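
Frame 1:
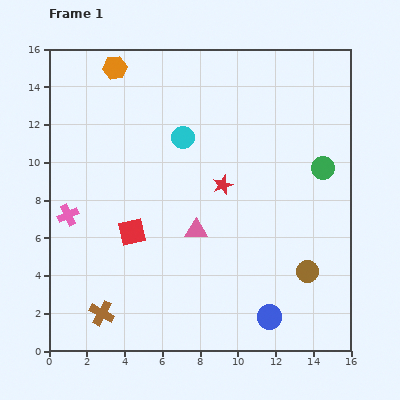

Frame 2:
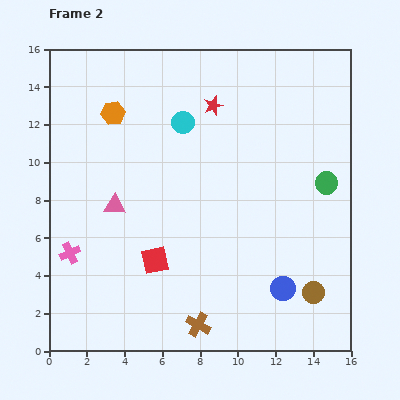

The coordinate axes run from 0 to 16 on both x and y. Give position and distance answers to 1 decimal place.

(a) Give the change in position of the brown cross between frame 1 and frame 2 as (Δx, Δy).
(5.1, -0.6)

The brown cross was at (2.8, 2.0) in frame 1 and (7.9, 1.4) in frame 2.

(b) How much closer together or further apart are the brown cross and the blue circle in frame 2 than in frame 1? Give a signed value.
-4.0

Distance in frame 1: 8.9. Distance in frame 2: 4.9.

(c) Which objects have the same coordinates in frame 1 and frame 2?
none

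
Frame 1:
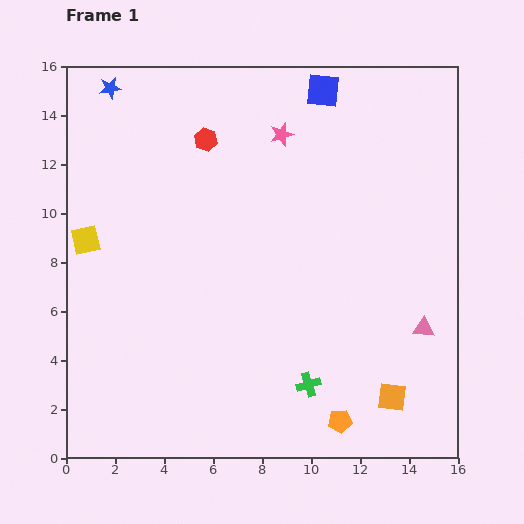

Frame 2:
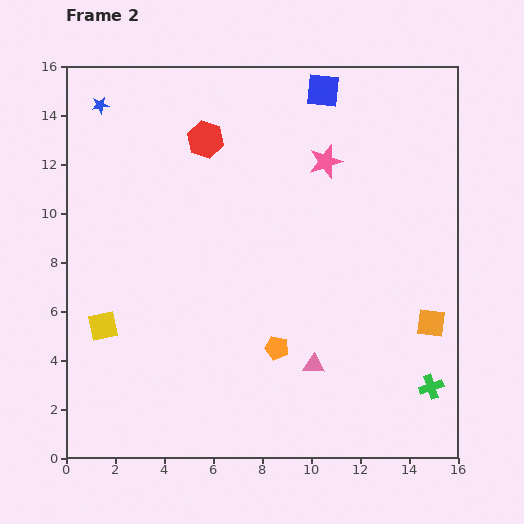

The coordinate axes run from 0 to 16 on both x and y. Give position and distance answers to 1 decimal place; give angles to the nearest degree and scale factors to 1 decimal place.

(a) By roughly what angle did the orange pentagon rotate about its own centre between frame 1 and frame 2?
20° clockwise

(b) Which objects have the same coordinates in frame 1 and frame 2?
the blue square, the red hexagon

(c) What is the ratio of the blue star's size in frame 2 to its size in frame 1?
0.8×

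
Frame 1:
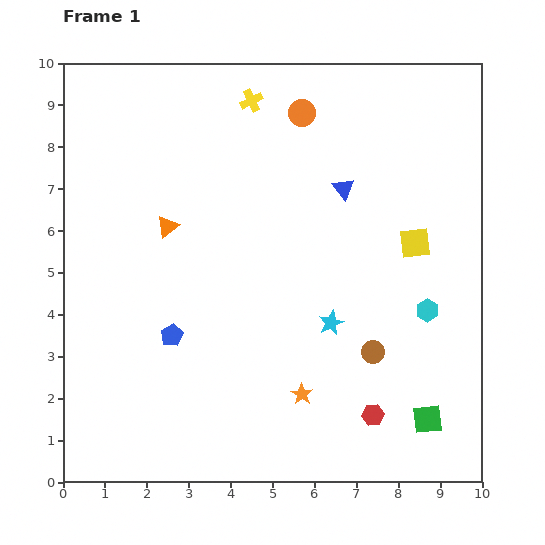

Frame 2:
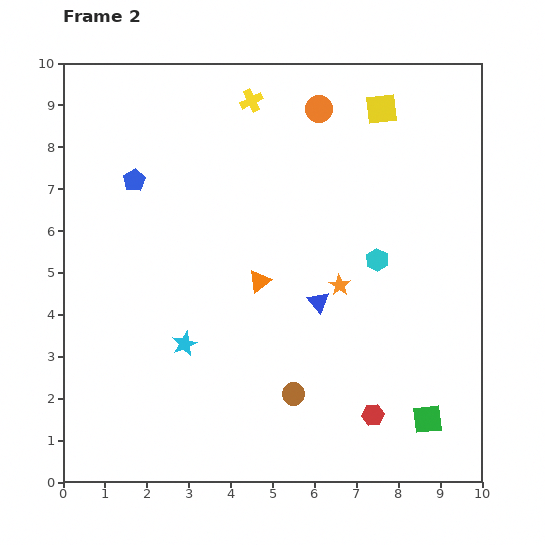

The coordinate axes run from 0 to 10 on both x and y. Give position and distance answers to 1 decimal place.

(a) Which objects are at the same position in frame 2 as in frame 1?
the yellow cross, the green square, the red hexagon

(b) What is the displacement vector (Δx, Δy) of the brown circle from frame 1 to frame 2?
(-1.9, -1.0)

The brown circle was at (7.4, 3.1) in frame 1 and (5.5, 2.1) in frame 2.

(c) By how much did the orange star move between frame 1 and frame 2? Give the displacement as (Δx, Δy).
(0.9, 2.6)

The orange star was at (5.7, 2.1) in frame 1 and (6.6, 4.7) in frame 2.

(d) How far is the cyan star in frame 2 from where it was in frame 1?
3.5

The cyan star moved from (6.4, 3.8) to (2.9, 3.3), a distance of √(3.5² + 0.5²) ≈ 3.5.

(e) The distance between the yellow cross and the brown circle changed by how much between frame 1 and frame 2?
+0.4

Distance in frame 1: 6.7. Distance in frame 2: 7.1.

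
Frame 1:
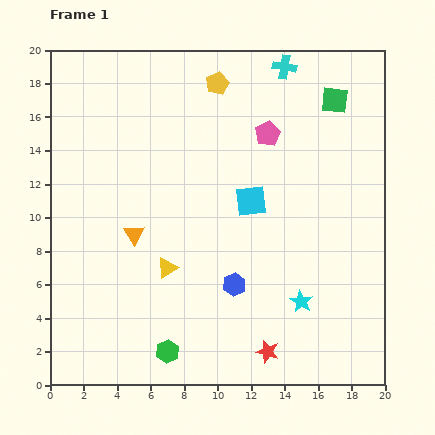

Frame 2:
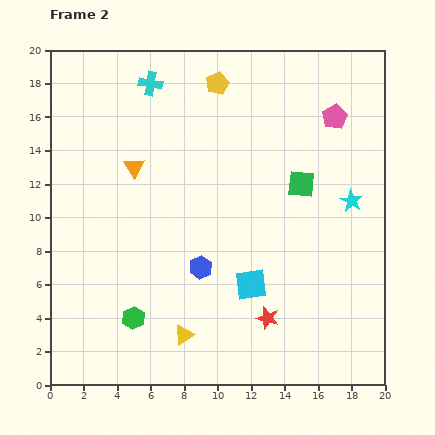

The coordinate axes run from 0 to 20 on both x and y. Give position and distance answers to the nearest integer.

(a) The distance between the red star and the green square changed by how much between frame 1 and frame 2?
-8

Distance in frame 1: 16. Distance in frame 2: 8.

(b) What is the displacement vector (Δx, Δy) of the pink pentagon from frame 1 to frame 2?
(4, 1)

The pink pentagon was at (13, 15) in frame 1 and (17, 16) in frame 2.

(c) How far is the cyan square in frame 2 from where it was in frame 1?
5

The cyan square moved from (12, 11) to (12, 6), a distance of √(0² + 5²) ≈ 5.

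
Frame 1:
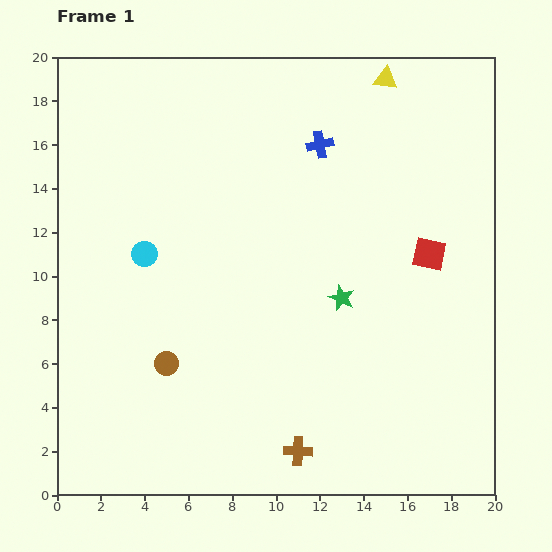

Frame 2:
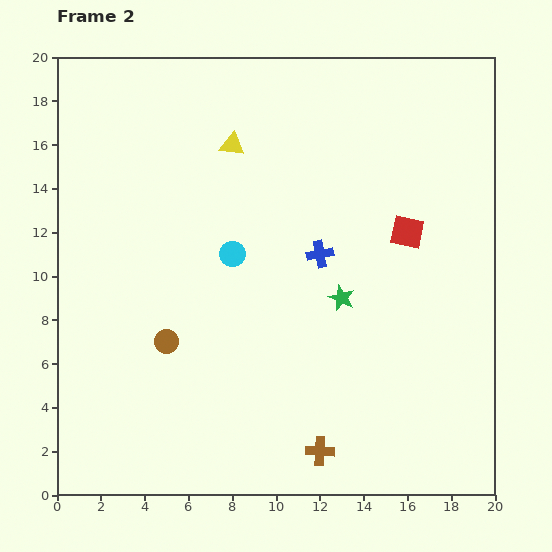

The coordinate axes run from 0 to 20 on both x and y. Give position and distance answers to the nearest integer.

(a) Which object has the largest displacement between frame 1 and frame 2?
the yellow triangle

(moved 8; next 5)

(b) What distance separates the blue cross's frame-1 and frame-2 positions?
5

The blue cross moved from (12, 16) to (12, 11), a distance of √(0² + 5²) ≈ 5.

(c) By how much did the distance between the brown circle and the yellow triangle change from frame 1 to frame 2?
-7

Distance in frame 1: 16. Distance in frame 2: 9.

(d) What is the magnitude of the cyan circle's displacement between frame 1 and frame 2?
4

The cyan circle moved from (4, 11) to (8, 11), a distance of √(4² + 0²) ≈ 4.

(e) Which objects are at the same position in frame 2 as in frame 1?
the green star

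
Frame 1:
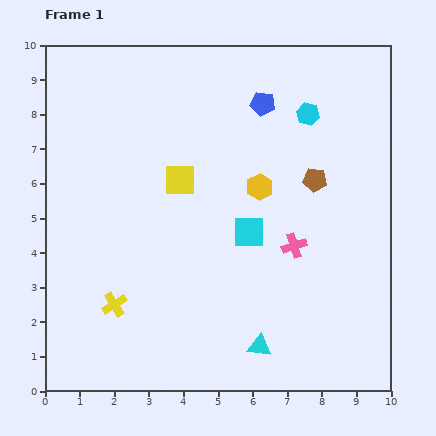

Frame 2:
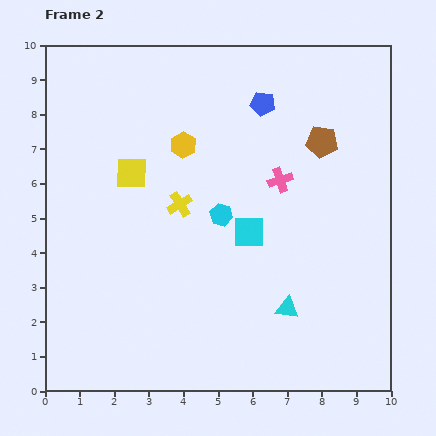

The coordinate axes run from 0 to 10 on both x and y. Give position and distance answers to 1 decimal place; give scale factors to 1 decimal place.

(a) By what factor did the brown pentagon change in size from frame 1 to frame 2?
1.4×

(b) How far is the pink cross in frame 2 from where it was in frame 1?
1.9

The pink cross moved from (7.2, 4.2) to (6.8, 6.1), a distance of √(0.4² + 1.9²) ≈ 1.9.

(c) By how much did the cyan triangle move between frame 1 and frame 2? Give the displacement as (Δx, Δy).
(0.8, 1.1)

The cyan triangle was at (6.2, 1.3) in frame 1 and (7.0, 2.4) in frame 2.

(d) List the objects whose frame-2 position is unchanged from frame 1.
the cyan square, the blue pentagon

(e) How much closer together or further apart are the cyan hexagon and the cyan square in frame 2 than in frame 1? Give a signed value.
-2.9

Distance in frame 1: 3.8. Distance in frame 2: 0.9.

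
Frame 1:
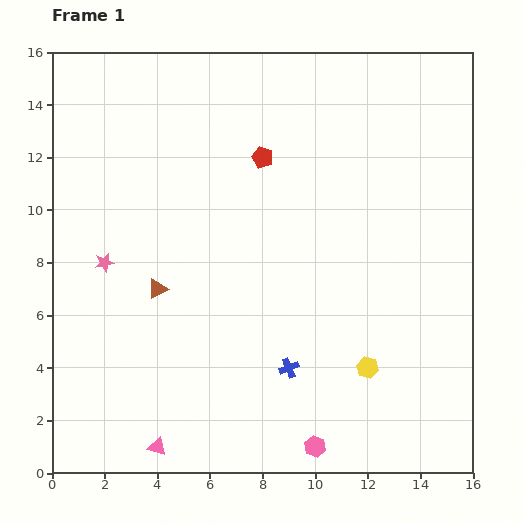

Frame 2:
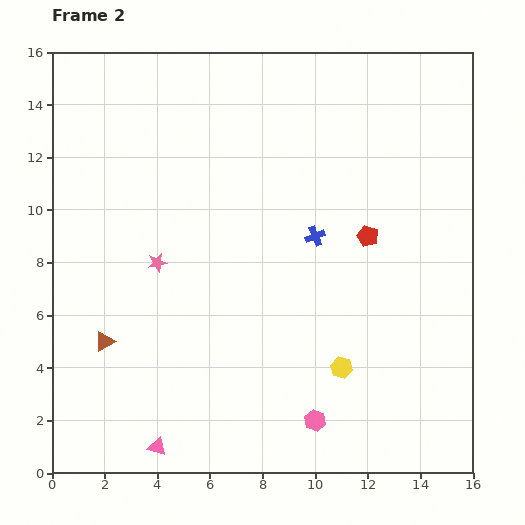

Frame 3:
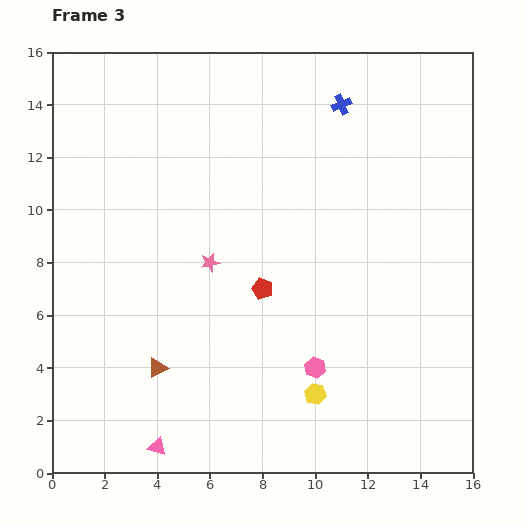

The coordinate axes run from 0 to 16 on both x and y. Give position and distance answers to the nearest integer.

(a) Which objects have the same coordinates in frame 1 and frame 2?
the pink triangle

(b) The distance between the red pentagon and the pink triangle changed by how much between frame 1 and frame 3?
-5

Distance in frame 1: 12. Distance in frame 3: 7.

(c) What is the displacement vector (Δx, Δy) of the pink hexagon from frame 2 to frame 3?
(0, 2)

The pink hexagon was at (10, 2) in frame 2 and (10, 4) in frame 3.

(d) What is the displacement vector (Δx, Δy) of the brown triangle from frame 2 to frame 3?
(2, -1)

The brown triangle was at (2, 5) in frame 2 and (4, 4) in frame 3.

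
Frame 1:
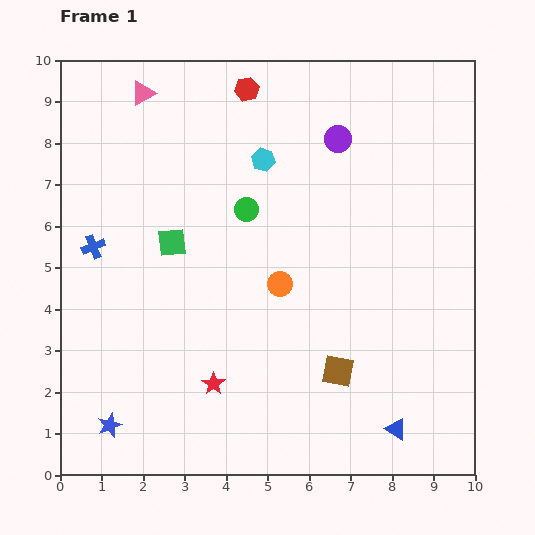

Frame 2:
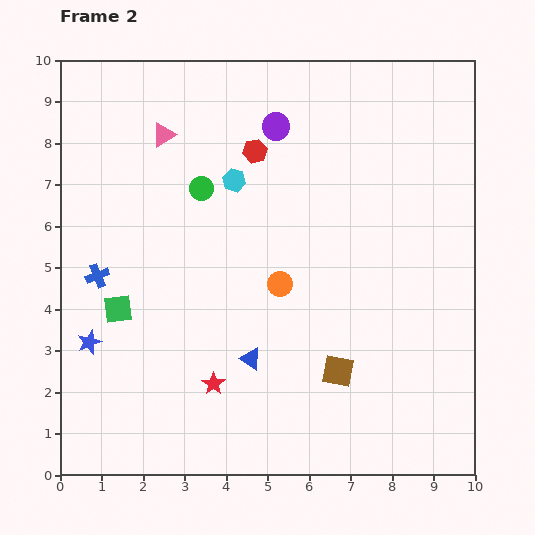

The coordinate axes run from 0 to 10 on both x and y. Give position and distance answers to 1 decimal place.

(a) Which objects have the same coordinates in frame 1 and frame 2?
the orange circle, the red star, the brown square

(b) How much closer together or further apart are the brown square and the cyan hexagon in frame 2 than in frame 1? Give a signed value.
-0.2

Distance in frame 1: 5.4. Distance in frame 2: 5.2.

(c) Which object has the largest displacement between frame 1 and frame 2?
the blue triangle

(moved 3.9; next 2.1)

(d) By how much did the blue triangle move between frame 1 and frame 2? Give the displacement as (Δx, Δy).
(-3.5, 1.7)

The blue triangle was at (8.1, 1.1) in frame 1 and (4.6, 2.8) in frame 2.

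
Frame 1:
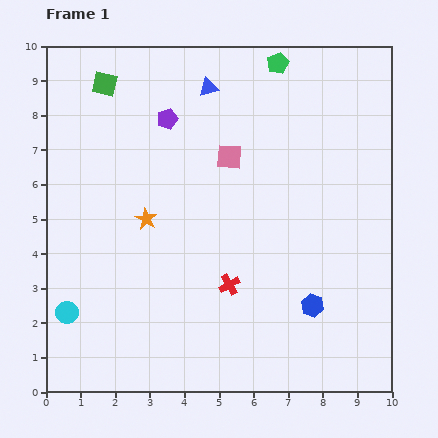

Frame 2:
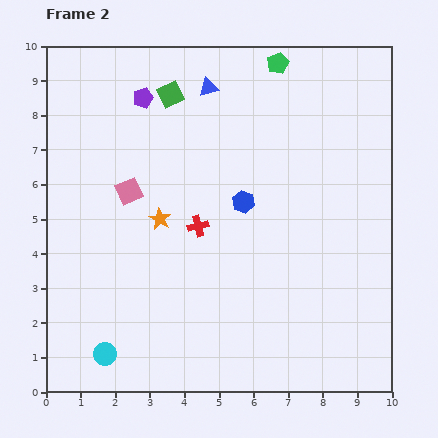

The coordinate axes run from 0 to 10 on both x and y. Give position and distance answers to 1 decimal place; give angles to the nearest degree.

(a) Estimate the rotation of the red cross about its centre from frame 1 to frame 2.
16° clockwise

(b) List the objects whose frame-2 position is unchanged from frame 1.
the green pentagon, the blue triangle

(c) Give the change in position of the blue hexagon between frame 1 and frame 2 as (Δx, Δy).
(-2.0, 3.0)

The blue hexagon was at (7.7, 2.5) in frame 1 and (5.7, 5.5) in frame 2.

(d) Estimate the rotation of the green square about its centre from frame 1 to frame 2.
38° counter-clockwise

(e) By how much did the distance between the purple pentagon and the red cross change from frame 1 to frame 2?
-1.1

Distance in frame 1: 5.1. Distance in frame 2: 4.0.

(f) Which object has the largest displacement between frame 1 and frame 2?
the blue hexagon

(moved 3.6; next 3.1)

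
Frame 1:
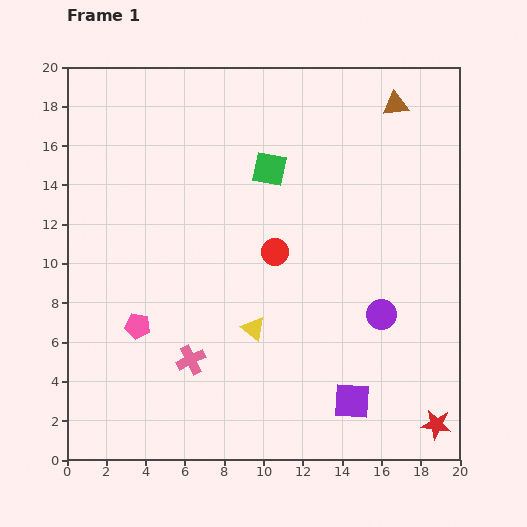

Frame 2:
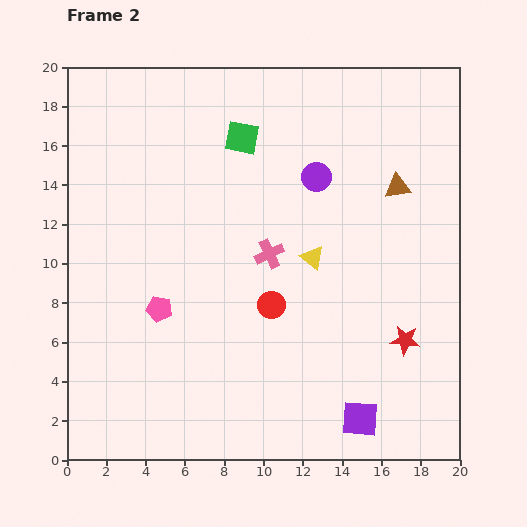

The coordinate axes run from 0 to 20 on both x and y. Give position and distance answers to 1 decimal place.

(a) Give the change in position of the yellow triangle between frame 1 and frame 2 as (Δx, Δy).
(3.0, 3.6)

The yellow triangle was at (9.5, 6.7) in frame 1 and (12.5, 10.3) in frame 2.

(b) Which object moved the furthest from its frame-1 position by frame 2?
the purple circle

(moved 7.7; next 6.7)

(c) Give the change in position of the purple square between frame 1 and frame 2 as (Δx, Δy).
(0.4, -0.9)

The purple square was at (14.5, 3.0) in frame 1 and (14.9, 2.1) in frame 2.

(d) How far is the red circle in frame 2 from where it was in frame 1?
2.7

The red circle moved from (10.6, 10.6) to (10.4, 7.9), a distance of √(0.2² + 2.7²) ≈ 2.7.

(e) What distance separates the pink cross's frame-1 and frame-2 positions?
6.7

The pink cross moved from (6.3, 5.1) to (10.3, 10.5), a distance of √(4.0² + 5.4²) ≈ 6.7.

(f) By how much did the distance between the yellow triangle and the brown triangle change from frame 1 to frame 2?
-7.9

Distance in frame 1: 13.5. Distance in frame 2: 5.6.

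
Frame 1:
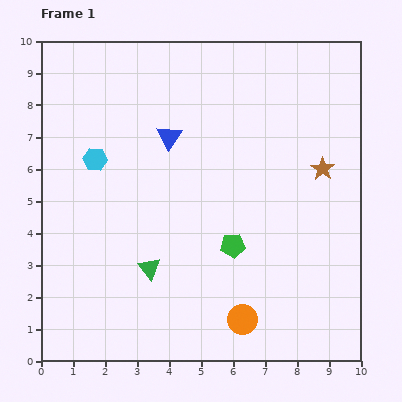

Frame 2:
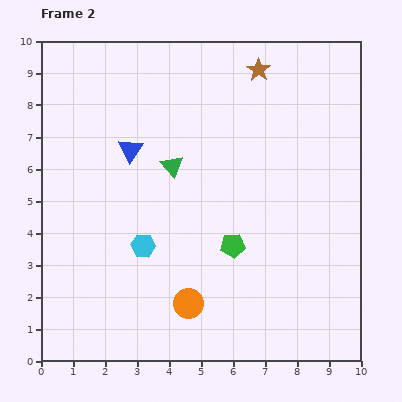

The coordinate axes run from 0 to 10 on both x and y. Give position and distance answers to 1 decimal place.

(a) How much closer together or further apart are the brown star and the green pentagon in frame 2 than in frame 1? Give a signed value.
+1.9

Distance in frame 1: 3.7. Distance in frame 2: 5.6.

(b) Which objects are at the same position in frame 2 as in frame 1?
the green pentagon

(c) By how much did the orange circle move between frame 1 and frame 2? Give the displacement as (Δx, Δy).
(-1.7, 0.5)

The orange circle was at (6.3, 1.3) in frame 1 and (4.6, 1.8) in frame 2.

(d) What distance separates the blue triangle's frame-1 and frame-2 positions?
1.3

The blue triangle moved from (4.0, 7.0) to (2.8, 6.6), a distance of √(1.2² + 0.4²) ≈ 1.3.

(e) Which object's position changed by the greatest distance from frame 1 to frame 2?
the brown star

(moved 3.7; next 3.3)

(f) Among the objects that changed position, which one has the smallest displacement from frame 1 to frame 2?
the blue triangle

(moved 1.3)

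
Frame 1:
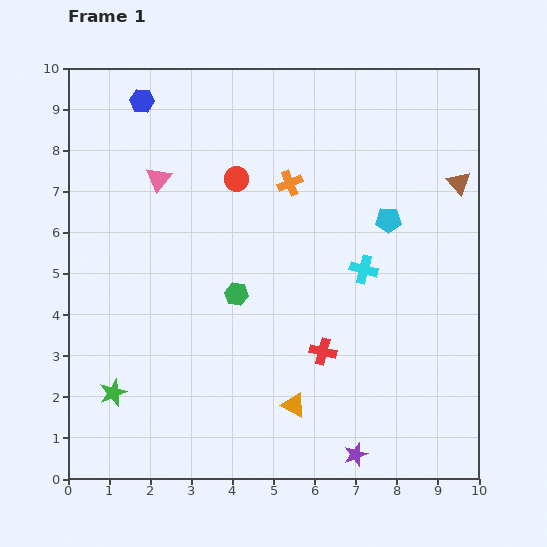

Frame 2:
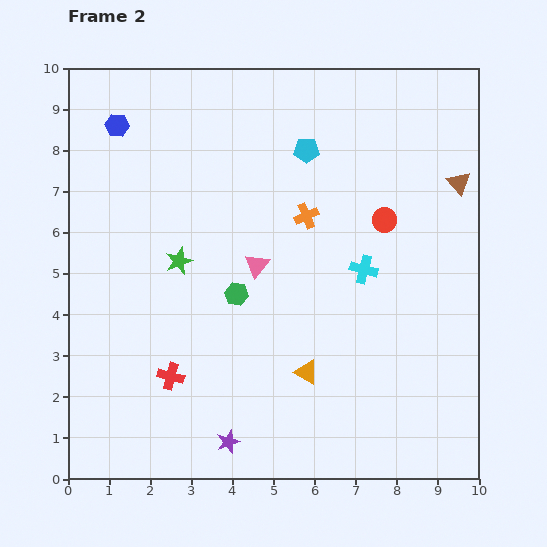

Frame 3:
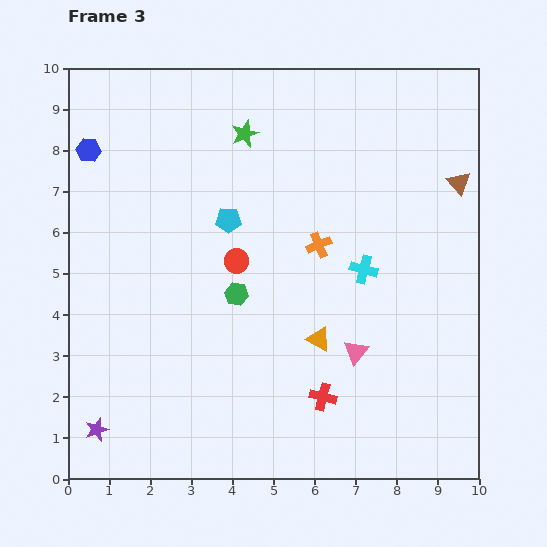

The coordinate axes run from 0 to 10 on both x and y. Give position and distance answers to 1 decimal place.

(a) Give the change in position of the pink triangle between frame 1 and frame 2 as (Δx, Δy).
(2.4, -2.1)

The pink triangle was at (2.2, 7.3) in frame 1 and (4.6, 5.2) in frame 2.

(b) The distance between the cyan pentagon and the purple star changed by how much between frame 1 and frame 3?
+0.2

Distance in frame 1: 5.8. Distance in frame 3: 6.0.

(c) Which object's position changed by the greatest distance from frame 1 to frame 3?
the green star

(moved 7.1; next 6.4)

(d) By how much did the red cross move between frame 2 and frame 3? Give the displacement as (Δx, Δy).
(3.7, -0.5)

The red cross was at (2.5, 2.5) in frame 2 and (6.2, 2.0) in frame 3.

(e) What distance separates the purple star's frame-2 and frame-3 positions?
3.2

The purple star moved from (3.9, 0.9) to (0.7, 1.2), a distance of √(3.2² + 0.3²) ≈ 3.2.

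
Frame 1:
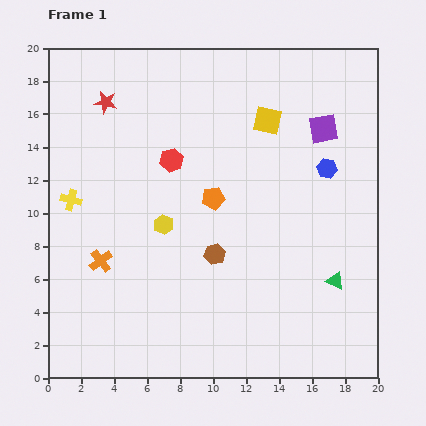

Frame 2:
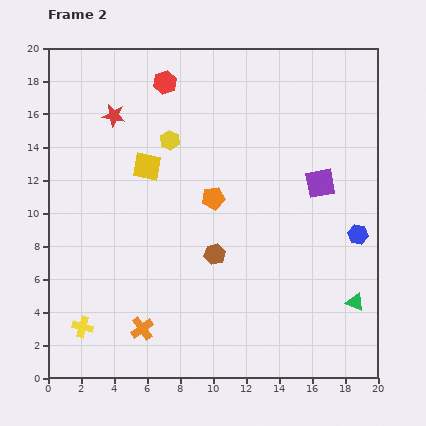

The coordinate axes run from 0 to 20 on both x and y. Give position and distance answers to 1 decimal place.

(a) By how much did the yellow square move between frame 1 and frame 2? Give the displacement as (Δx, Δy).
(-7.3, -2.8)

The yellow square was at (13.3, 15.6) in frame 1 and (6.0, 12.8) in frame 2.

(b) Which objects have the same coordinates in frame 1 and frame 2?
the orange pentagon, the brown hexagon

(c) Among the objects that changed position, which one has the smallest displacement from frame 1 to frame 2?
the red star

(moved 0.9)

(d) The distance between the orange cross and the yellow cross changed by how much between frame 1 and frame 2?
-0.5

Distance in frame 1: 4.1. Distance in frame 2: 3.6.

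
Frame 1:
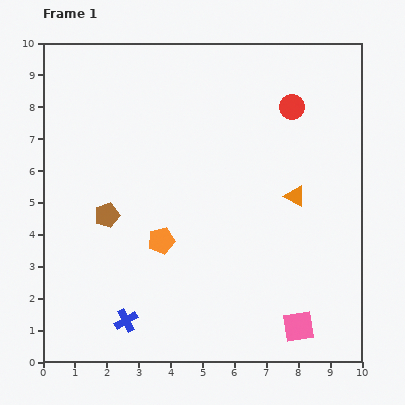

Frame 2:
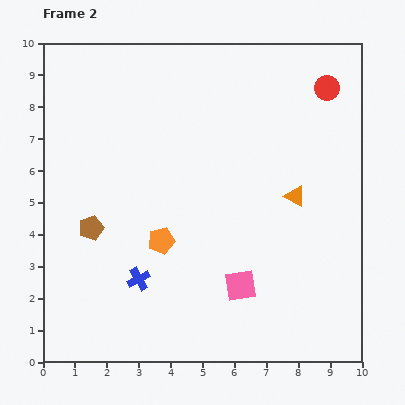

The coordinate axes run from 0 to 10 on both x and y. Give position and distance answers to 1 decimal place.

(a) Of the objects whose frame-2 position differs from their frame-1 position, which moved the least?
the brown pentagon

(moved 0.6)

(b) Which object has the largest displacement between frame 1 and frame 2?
the pink square

(moved 2.2; next 1.4)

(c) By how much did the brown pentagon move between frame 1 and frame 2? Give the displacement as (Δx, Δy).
(-0.5, -0.4)

The brown pentagon was at (2.0, 4.6) in frame 1 and (1.5, 4.2) in frame 2.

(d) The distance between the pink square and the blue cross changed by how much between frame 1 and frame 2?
-2.2

Distance in frame 1: 5.4. Distance in frame 2: 3.2.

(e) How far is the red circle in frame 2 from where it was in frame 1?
1.3

The red circle moved from (7.8, 8.0) to (8.9, 8.6), a distance of √(1.1² + 0.6²) ≈ 1.3.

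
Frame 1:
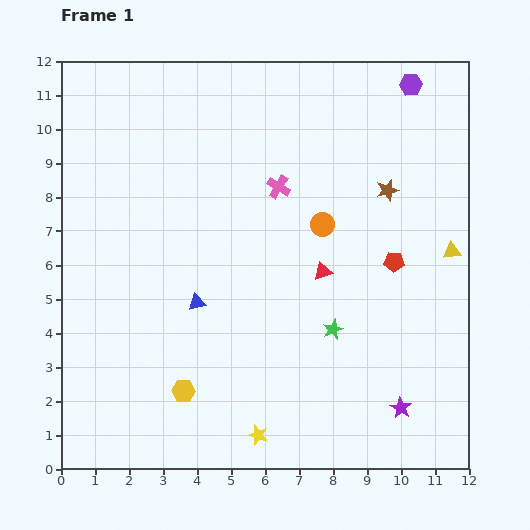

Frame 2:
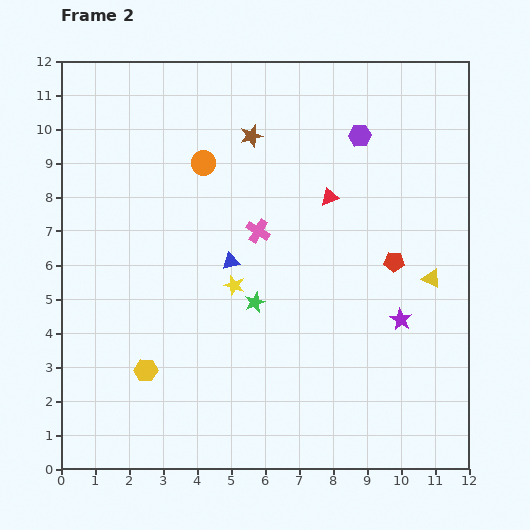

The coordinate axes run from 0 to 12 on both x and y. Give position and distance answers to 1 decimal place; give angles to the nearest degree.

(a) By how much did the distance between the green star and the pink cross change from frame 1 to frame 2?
-2.4

Distance in frame 1: 4.5. Distance in frame 2: 2.1.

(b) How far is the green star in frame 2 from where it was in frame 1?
2.4

The green star moved from (8.0, 4.1) to (5.7, 4.9), a distance of √(2.3² + 0.8²) ≈ 2.4.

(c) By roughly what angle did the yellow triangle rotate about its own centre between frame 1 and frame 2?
32° clockwise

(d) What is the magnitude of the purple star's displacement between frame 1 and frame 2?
2.6

The purple star moved from (10.0, 1.8) to (10.0, 4.4), a distance of √(0.0² + 2.6²) ≈ 2.6.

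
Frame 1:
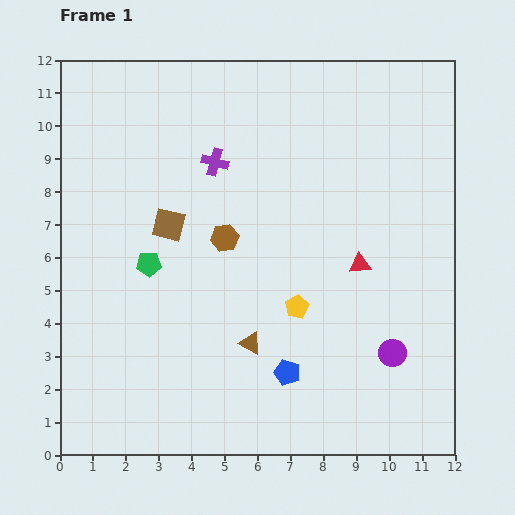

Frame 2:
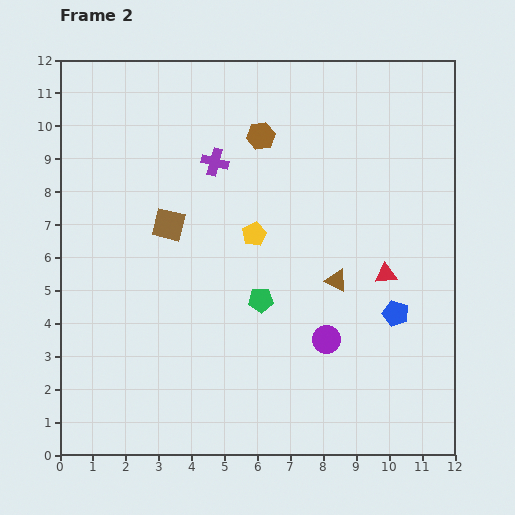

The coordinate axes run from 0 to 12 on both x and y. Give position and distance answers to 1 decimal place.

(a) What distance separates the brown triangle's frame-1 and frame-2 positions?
3.2

The brown triangle moved from (5.8, 3.4) to (8.4, 5.3), a distance of √(2.6² + 1.9²) ≈ 3.2.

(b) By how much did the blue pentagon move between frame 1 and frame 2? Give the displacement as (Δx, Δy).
(3.3, 1.8)

The blue pentagon was at (6.9, 2.5) in frame 1 and (10.2, 4.3) in frame 2.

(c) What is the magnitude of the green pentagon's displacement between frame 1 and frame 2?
3.6

The green pentagon moved from (2.7, 5.8) to (6.1, 4.7), a distance of √(3.4² + 1.1²) ≈ 3.6.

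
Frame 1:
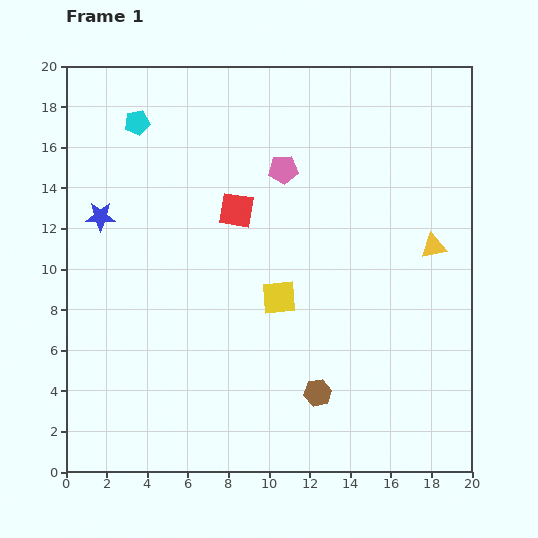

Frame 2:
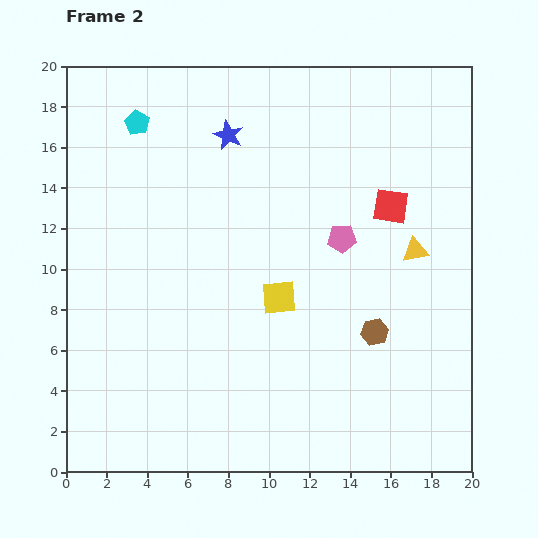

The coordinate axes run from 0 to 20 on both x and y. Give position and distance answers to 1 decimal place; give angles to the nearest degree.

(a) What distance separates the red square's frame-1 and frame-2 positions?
7.6

The red square moved from (8.4, 12.9) to (16.0, 13.1), a distance of √(7.6² + 0.2²) ≈ 7.6.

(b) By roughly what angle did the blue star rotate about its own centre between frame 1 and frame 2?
26° clockwise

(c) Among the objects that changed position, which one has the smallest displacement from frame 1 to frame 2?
the yellow triangle

(moved 0.9)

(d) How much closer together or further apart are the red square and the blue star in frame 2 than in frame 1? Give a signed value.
+2.0

Distance in frame 1: 6.7. Distance in frame 2: 8.7.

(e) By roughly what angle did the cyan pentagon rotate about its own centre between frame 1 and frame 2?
30° counter-clockwise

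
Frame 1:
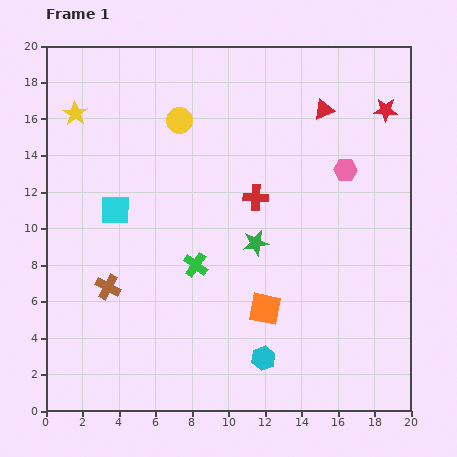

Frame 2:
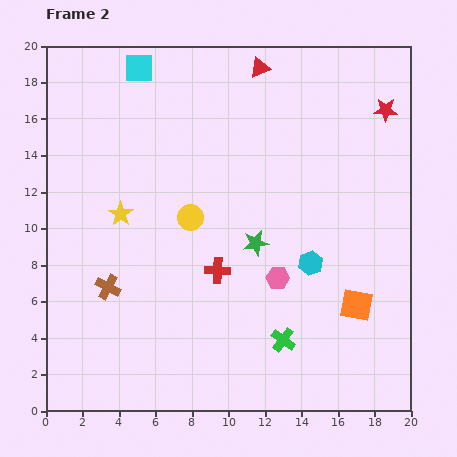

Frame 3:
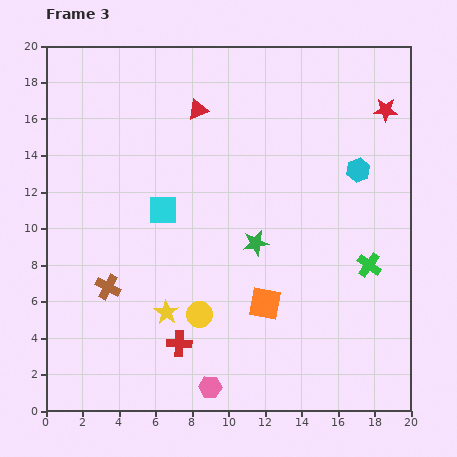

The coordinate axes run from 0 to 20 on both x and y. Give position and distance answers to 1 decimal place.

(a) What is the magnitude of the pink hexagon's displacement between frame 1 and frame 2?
7.0

The pink hexagon moved from (16.4, 13.2) to (12.7, 7.3), a distance of √(3.7² + 5.9²) ≈ 7.0.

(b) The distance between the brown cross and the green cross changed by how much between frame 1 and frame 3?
+9.5

Distance in frame 1: 4.9. Distance in frame 3: 14.4.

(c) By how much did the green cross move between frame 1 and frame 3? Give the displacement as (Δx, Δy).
(9.5, 0.0)

The green cross was at (8.2, 8.0) in frame 1 and (17.7, 8.0) in frame 3.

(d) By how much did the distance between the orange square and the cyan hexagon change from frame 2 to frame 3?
+5.5

Distance in frame 2: 3.4. Distance in frame 3: 8.9.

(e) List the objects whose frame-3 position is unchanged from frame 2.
the brown cross, the green star, the red star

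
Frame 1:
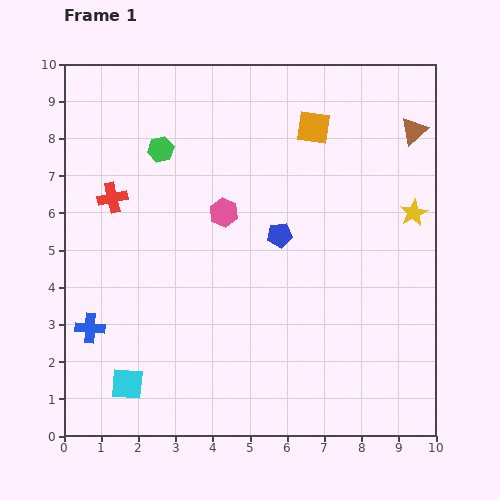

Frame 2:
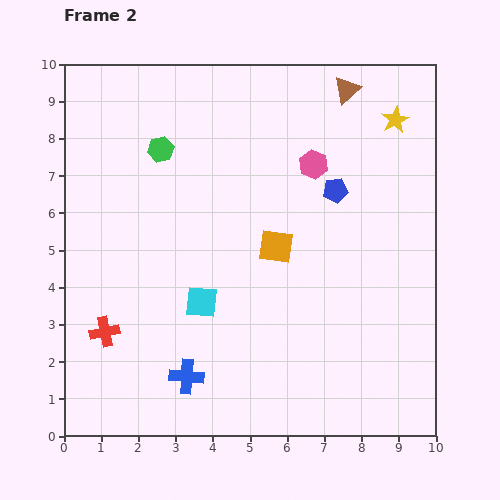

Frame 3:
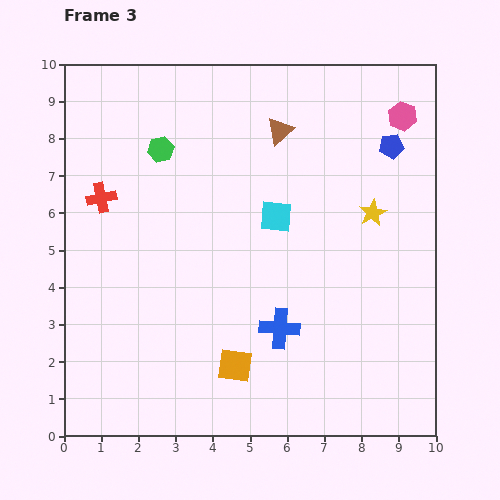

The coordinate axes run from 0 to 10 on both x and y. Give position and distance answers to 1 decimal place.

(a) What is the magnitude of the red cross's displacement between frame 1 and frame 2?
3.6

The red cross moved from (1.3, 6.4) to (1.1, 2.8), a distance of √(0.2² + 3.6²) ≈ 3.6.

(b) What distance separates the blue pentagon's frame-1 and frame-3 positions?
3.8

The blue pentagon moved from (5.8, 5.4) to (8.8, 7.8), a distance of √(3.0² + 2.4²) ≈ 3.8.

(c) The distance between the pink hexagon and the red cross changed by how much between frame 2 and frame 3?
+1.2

Distance in frame 2: 7.2. Distance in frame 3: 8.4.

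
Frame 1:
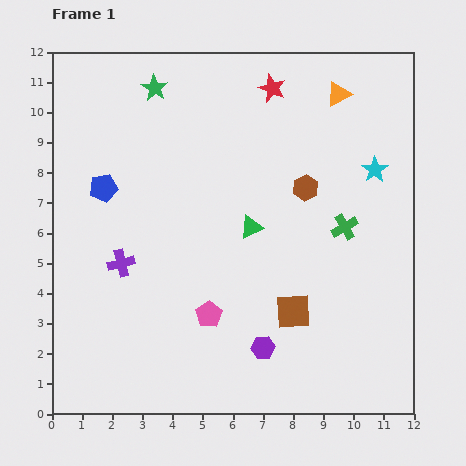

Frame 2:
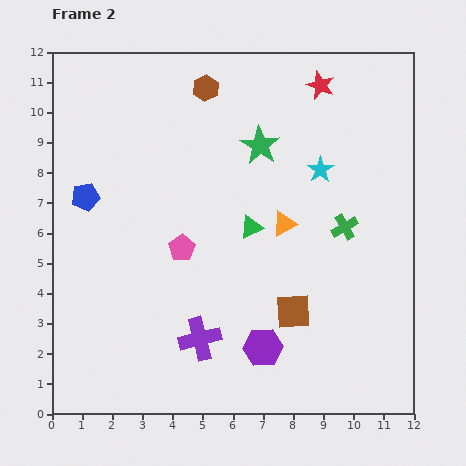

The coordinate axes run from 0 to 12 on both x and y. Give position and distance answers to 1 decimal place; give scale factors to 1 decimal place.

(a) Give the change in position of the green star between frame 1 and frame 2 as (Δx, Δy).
(3.5, -1.9)

The green star was at (3.4, 10.8) in frame 1 and (6.9, 8.9) in frame 2.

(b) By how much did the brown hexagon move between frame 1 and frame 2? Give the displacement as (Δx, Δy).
(-3.3, 3.3)

The brown hexagon was at (8.4, 7.5) in frame 1 and (5.1, 10.8) in frame 2.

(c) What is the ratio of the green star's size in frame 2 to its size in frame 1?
1.5×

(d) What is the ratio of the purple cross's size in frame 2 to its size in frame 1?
1.6×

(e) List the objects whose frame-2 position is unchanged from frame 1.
the purple hexagon, the green triangle, the brown square, the green cross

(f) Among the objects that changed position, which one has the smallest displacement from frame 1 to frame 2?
the blue pentagon

(moved 0.7)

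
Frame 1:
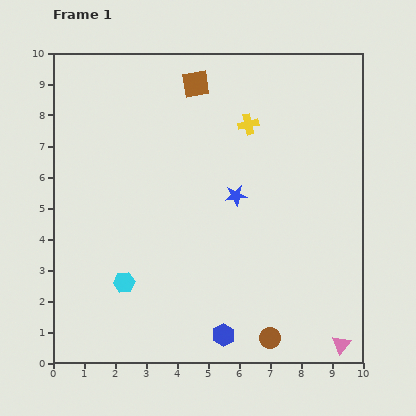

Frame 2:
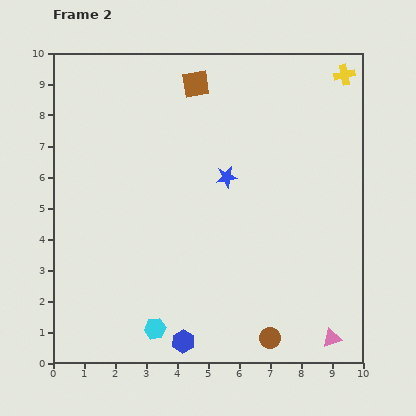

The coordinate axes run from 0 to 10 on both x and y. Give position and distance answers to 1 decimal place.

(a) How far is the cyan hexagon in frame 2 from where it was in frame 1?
1.8

The cyan hexagon moved from (2.3, 2.6) to (3.3, 1.1), a distance of √(1.0² + 1.5²) ≈ 1.8.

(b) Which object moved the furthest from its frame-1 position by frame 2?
the yellow cross

(moved 3.5; next 1.8)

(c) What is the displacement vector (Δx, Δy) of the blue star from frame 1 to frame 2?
(-0.3, 0.6)

The blue star was at (5.9, 5.4) in frame 1 and (5.6, 6.0) in frame 2.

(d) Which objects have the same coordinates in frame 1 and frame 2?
the brown square, the brown circle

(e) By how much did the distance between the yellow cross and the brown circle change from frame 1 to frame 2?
+1.9

Distance in frame 1: 6.9. Distance in frame 2: 8.8.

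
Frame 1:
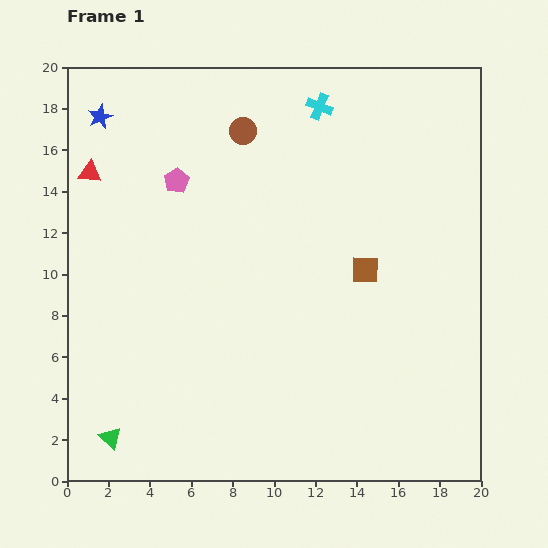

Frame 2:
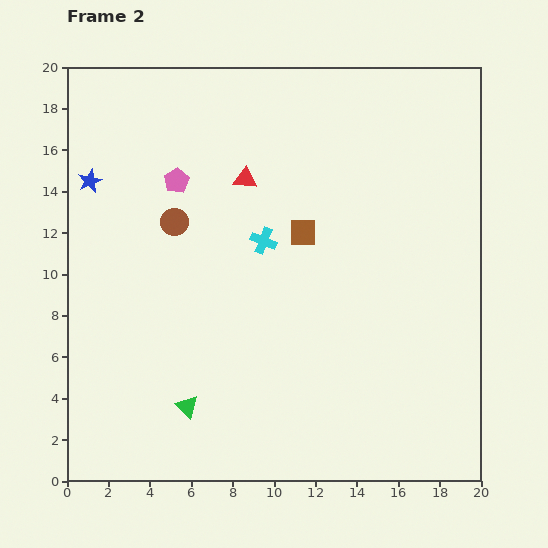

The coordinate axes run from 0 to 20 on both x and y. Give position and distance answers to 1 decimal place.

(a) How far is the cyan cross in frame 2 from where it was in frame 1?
7.0

The cyan cross moved from (12.2, 18.1) to (9.5, 11.6), a distance of √(2.7² + 6.5²) ≈ 7.0.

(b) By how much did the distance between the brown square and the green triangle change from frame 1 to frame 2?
-4.6

Distance in frame 1: 14.7. Distance in frame 2: 10.1.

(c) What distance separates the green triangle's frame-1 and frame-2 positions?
4.0

The green triangle moved from (2.1, 2.1) to (5.8, 3.6), a distance of √(3.7² + 1.5²) ≈ 4.0.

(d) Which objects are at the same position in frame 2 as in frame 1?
the pink pentagon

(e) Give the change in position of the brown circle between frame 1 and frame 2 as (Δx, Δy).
(-3.3, -4.4)

The brown circle was at (8.5, 16.9) in frame 1 and (5.2, 12.5) in frame 2.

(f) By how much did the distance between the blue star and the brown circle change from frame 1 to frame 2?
-2.3

Distance in frame 1: 6.9. Distance in frame 2: 4.6.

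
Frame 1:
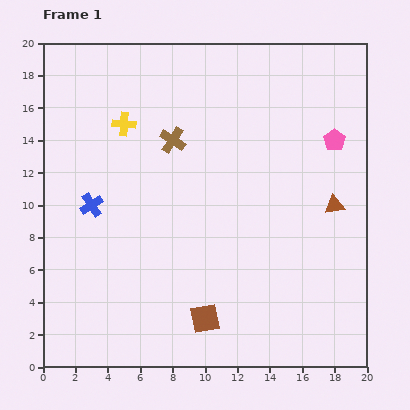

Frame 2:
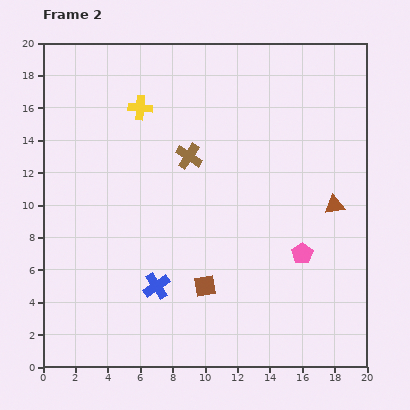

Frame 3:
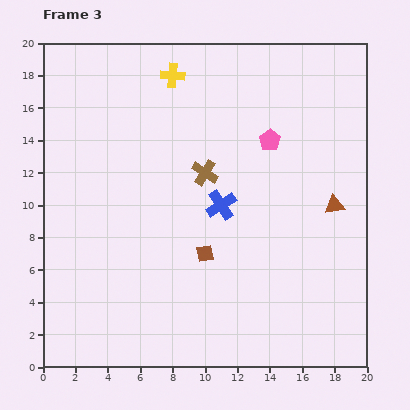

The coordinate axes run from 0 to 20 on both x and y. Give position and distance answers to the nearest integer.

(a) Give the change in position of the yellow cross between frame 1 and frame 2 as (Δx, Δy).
(1, 1)

The yellow cross was at (5, 15) in frame 1 and (6, 16) in frame 2.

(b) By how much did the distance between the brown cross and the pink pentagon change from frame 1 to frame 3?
-6

Distance in frame 1: 10. Distance in frame 3: 4.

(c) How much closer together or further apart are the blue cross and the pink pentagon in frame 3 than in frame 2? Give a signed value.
-4

Distance in frame 2: 9. Distance in frame 3: 5.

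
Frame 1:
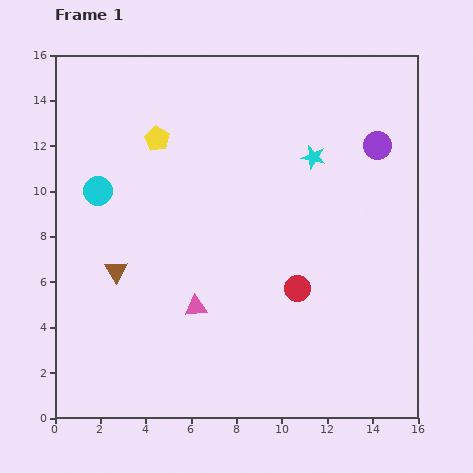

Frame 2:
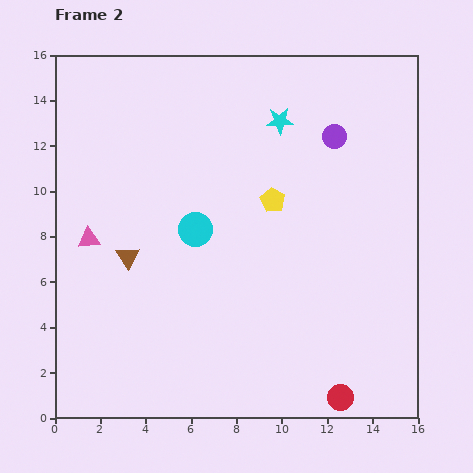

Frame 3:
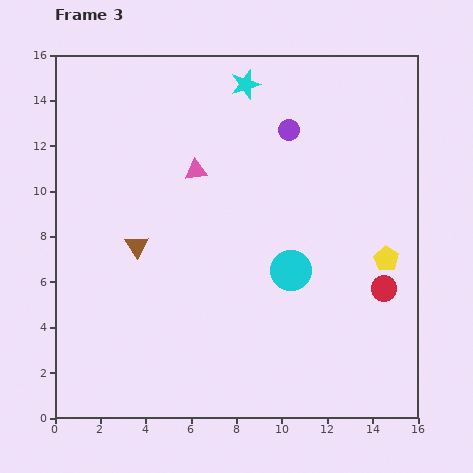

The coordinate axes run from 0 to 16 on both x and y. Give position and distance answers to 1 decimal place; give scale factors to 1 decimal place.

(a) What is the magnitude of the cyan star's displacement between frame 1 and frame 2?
2.2

The cyan star moved from (11.4, 11.5) to (9.9, 13.1), a distance of √(1.5² + 1.6²) ≈ 2.2.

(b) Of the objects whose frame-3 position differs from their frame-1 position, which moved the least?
the brown triangle

(moved 1.4)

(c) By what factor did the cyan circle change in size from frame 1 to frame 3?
1.4×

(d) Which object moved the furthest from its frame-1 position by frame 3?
the yellow pentagon

(moved 11.4; next 9.2)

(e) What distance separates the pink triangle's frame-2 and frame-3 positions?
5.6

The pink triangle moved from (1.5, 7.9) to (6.2, 10.9), a distance of √(4.7² + 3.0²) ≈ 5.6.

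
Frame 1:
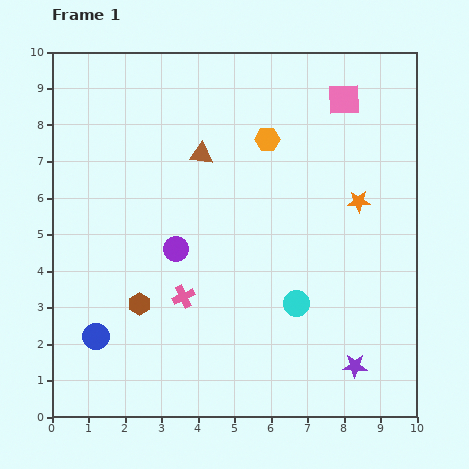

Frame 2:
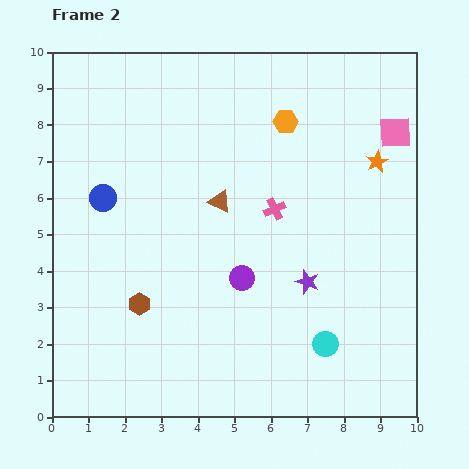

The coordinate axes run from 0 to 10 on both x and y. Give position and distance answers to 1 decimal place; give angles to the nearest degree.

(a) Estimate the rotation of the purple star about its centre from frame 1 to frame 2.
17° clockwise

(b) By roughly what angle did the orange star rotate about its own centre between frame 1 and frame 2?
24° counter-clockwise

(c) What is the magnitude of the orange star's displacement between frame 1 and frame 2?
1.2

The orange star moved from (8.4, 5.9) to (8.9, 7.0), a distance of √(0.5² + 1.1²) ≈ 1.2.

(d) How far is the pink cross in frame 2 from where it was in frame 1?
3.5

The pink cross moved from (3.6, 3.3) to (6.1, 5.7), a distance of √(2.5² + 2.4²) ≈ 3.5.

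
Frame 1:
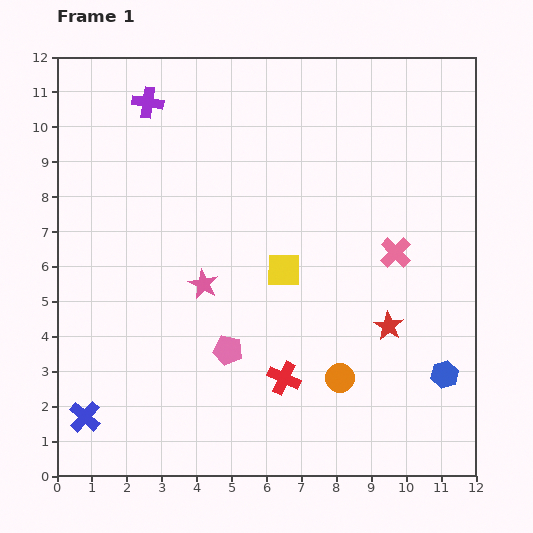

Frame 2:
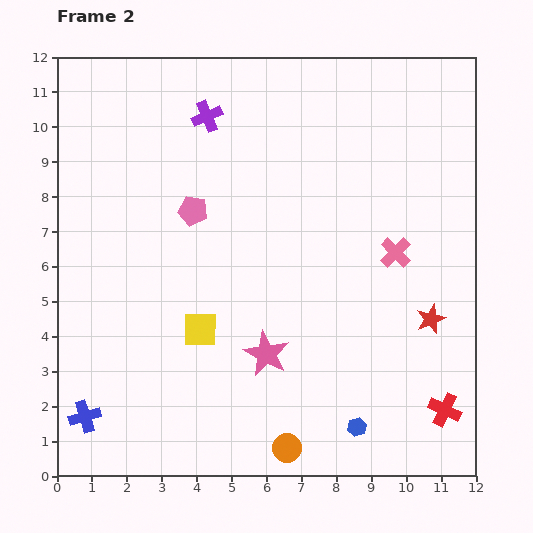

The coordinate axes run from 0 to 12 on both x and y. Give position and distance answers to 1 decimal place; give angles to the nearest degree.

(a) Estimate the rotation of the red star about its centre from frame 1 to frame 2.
17° clockwise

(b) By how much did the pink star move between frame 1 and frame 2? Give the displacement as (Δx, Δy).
(1.8, -2.0)

The pink star was at (4.2, 5.5) in frame 1 and (6.0, 3.5) in frame 2.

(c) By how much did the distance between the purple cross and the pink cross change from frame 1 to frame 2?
-1.6

Distance in frame 1: 8.3. Distance in frame 2: 6.7.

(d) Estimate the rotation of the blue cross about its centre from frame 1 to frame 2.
32° clockwise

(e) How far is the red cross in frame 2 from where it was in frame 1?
4.7

The red cross moved from (6.5, 2.8) to (11.1, 1.9), a distance of √(4.6² + 0.9²) ≈ 4.7.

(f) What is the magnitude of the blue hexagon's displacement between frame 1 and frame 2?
2.9

The blue hexagon moved from (11.1, 2.9) to (8.6, 1.4), a distance of √(2.5² + 1.5²) ≈ 2.9.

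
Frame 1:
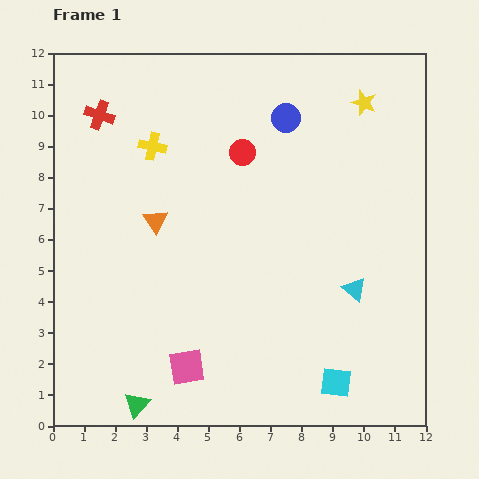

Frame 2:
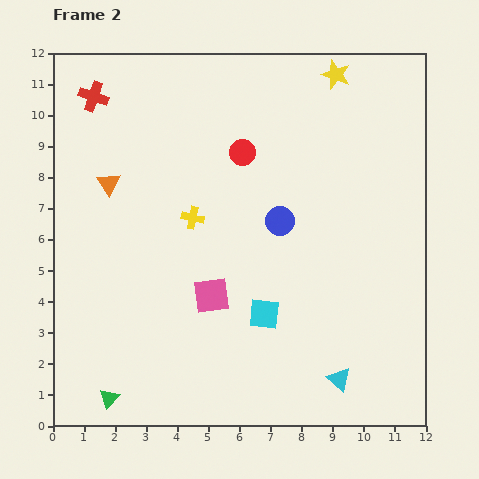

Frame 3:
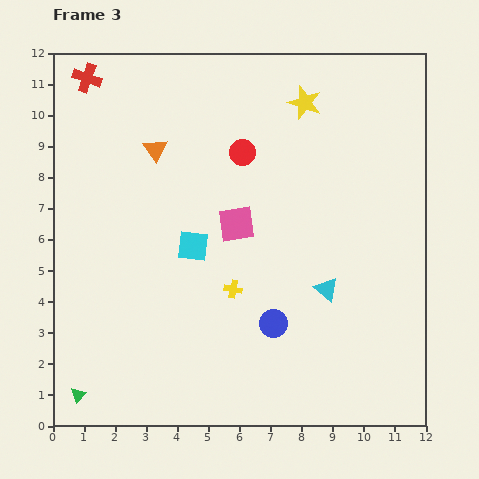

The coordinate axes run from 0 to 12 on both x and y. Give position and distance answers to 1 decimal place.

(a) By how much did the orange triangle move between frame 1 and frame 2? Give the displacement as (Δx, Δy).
(-1.5, 1.2)

The orange triangle was at (3.3, 6.6) in frame 1 and (1.8, 7.8) in frame 2.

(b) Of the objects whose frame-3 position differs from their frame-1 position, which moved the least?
the cyan triangle

(moved 0.9)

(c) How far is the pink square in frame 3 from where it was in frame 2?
2.4

The pink square moved from (5.1, 4.2) to (5.9, 6.5), a distance of √(0.8² + 2.3²) ≈ 2.4.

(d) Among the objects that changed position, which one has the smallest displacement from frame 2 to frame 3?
the red cross

(moved 0.6)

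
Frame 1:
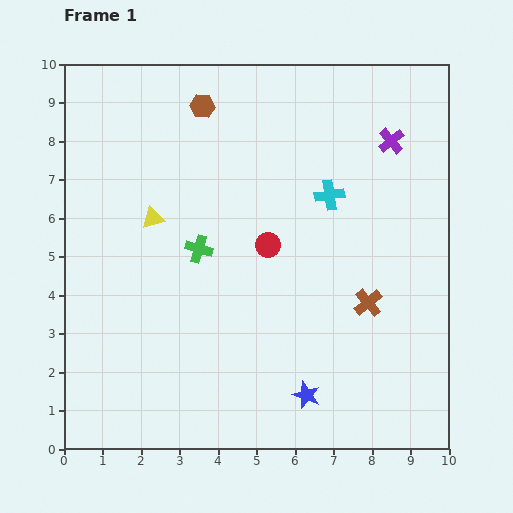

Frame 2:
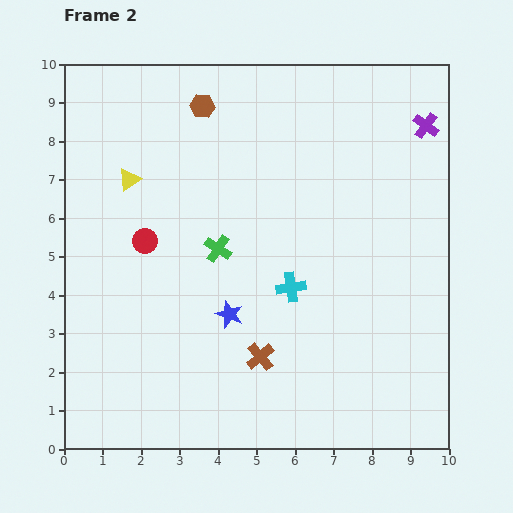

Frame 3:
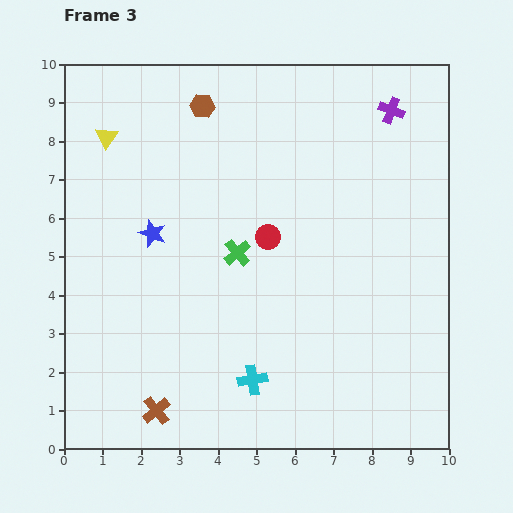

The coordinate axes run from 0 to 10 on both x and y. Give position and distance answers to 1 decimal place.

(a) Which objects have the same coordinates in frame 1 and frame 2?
the brown hexagon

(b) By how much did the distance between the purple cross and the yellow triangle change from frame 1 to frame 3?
+0.9

Distance in frame 1: 6.5. Distance in frame 3: 7.4.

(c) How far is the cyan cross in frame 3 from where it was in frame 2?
2.6

The cyan cross moved from (5.9, 4.2) to (4.9, 1.8), a distance of √(1.0² + 2.4²) ≈ 2.6.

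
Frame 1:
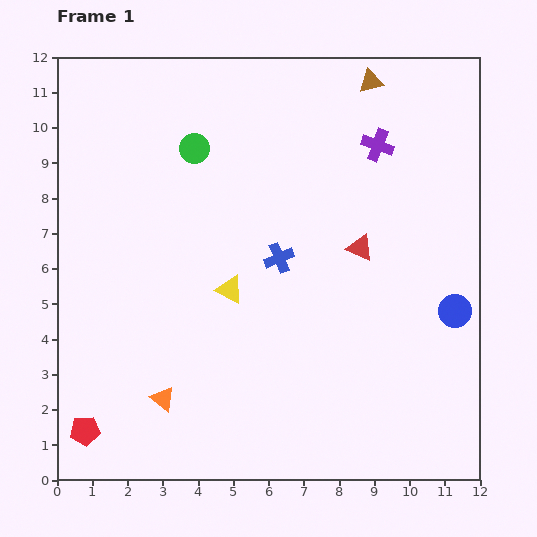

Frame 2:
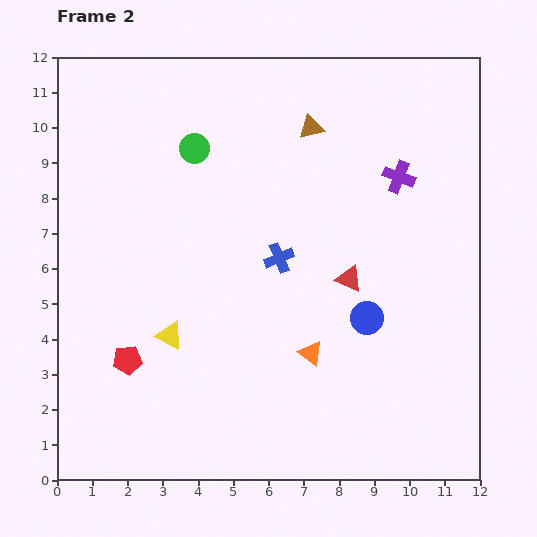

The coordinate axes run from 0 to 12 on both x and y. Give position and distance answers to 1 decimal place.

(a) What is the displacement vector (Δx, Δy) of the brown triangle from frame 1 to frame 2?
(-1.7, -1.3)

The brown triangle was at (8.9, 11.3) in frame 1 and (7.2, 10.0) in frame 2.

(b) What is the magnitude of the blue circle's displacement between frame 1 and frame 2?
2.5

The blue circle moved from (11.3, 4.8) to (8.8, 4.6), a distance of √(2.5² + 0.2²) ≈ 2.5.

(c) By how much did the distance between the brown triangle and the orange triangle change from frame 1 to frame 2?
-4.4

Distance in frame 1: 10.8. Distance in frame 2: 6.4.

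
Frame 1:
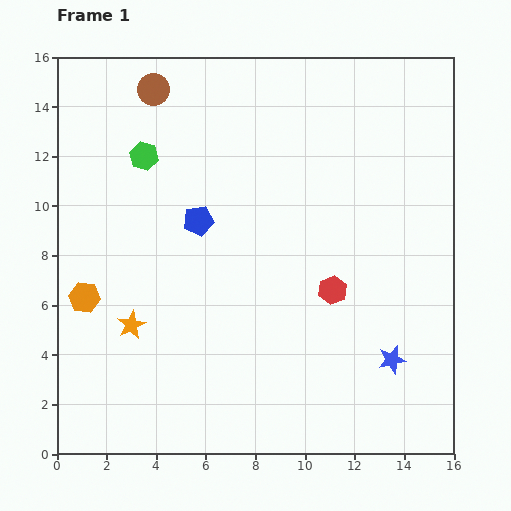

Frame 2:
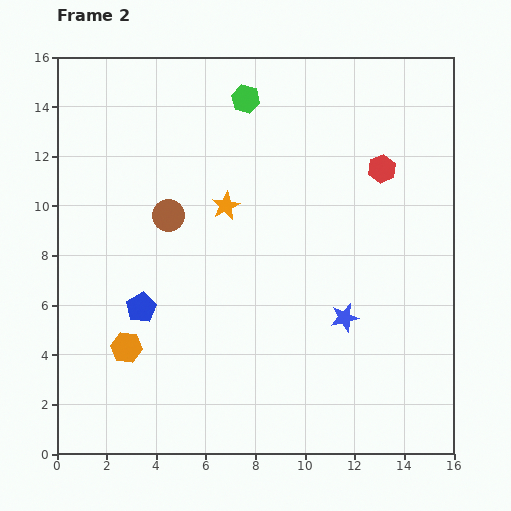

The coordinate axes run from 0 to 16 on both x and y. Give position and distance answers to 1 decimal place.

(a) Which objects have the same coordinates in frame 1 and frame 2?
none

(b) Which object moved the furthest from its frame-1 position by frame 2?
the orange star

(moved 6.1; next 5.3)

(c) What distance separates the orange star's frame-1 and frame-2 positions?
6.1

The orange star moved from (3.0, 5.2) to (6.8, 10.0), a distance of √(3.8² + 4.8²) ≈ 6.1.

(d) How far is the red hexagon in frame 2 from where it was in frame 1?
5.3

The red hexagon moved from (11.1, 6.6) to (13.1, 11.5), a distance of √(2.0² + 4.9²) ≈ 5.3.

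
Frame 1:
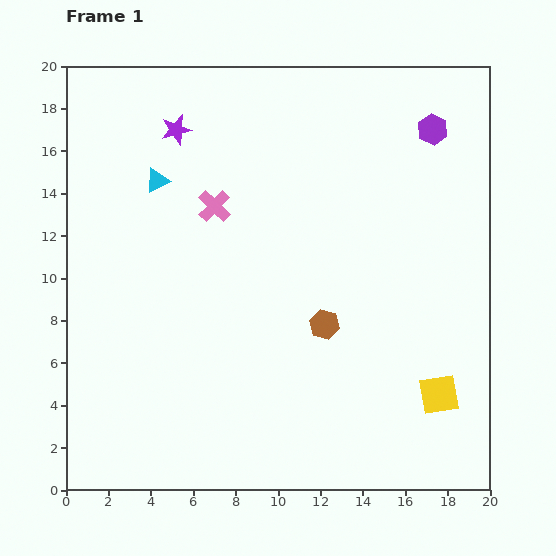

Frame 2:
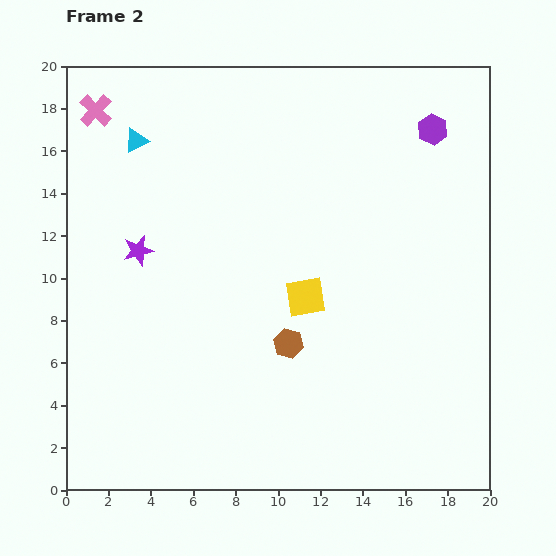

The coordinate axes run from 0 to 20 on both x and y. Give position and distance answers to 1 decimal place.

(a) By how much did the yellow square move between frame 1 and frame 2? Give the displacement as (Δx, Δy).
(-6.3, 4.6)

The yellow square was at (17.6, 4.5) in frame 1 and (11.3, 9.1) in frame 2.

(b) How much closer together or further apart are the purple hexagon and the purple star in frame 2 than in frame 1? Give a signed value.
+2.9

Distance in frame 1: 12.1. Distance in frame 2: 15.0.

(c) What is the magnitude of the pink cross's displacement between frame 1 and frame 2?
7.2

The pink cross moved from (7.0, 13.4) to (1.4, 17.9), a distance of √(5.6² + 4.5²) ≈ 7.2.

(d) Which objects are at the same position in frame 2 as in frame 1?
the purple hexagon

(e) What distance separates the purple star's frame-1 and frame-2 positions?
6.0

The purple star moved from (5.2, 17.0) to (3.4, 11.3), a distance of √(1.8² + 5.7²) ≈ 6.0.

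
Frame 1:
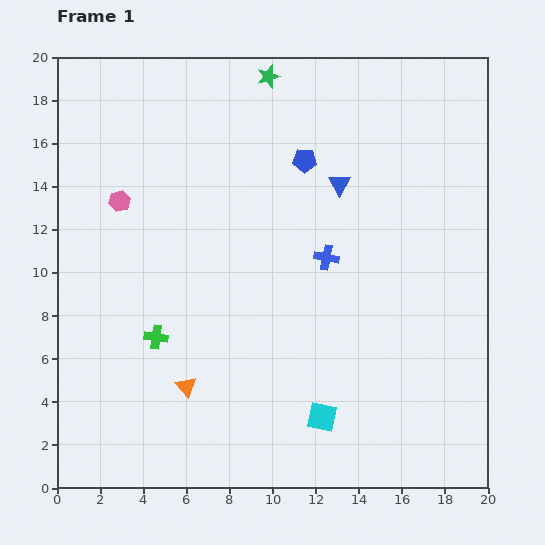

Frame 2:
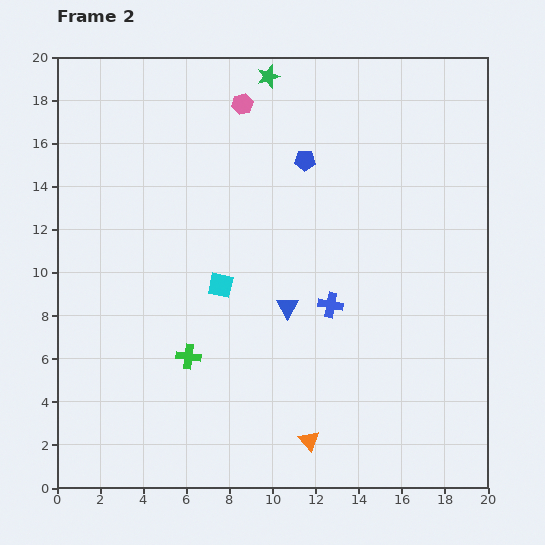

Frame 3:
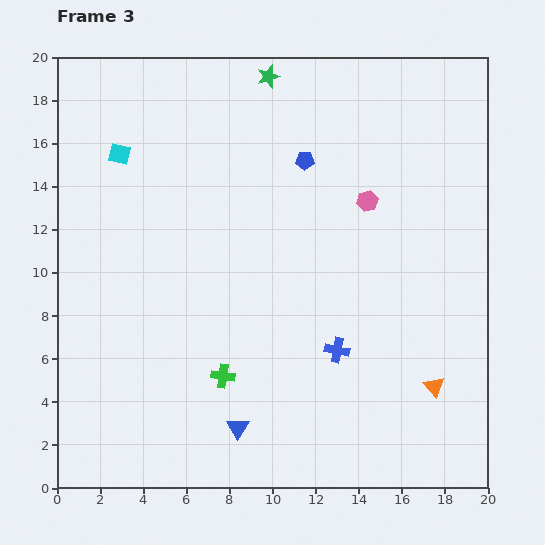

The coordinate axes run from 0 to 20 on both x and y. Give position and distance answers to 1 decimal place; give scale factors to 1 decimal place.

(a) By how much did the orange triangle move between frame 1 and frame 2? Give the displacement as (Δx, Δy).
(5.7, -2.5)

The orange triangle was at (6.0, 4.7) in frame 1 and (11.7, 2.2) in frame 2.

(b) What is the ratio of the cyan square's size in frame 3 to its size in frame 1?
0.7×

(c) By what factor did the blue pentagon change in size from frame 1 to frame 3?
0.8×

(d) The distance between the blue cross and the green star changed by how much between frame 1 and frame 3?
+4.3

Distance in frame 1: 8.8. Distance in frame 3: 13.1.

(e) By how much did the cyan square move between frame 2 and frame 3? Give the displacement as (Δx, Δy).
(-4.7, 6.1)

The cyan square was at (7.6, 9.4) in frame 2 and (2.9, 15.5) in frame 3.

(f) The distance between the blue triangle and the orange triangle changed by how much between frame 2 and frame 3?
+3.0

Distance in frame 2: 6.3. Distance in frame 3: 9.3.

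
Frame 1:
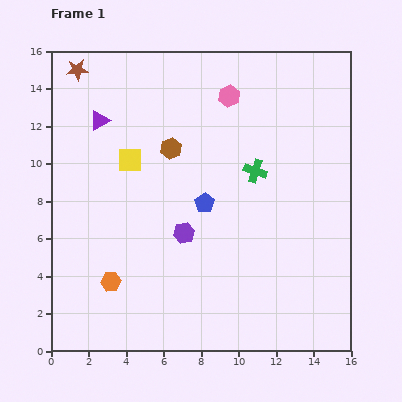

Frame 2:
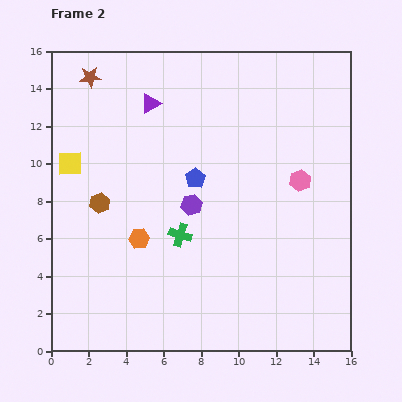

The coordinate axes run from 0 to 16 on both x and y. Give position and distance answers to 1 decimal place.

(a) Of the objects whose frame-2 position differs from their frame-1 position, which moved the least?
the brown star

(moved 0.8)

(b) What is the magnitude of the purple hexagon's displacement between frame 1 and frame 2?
1.6

The purple hexagon moved from (7.1, 6.3) to (7.5, 7.8), a distance of √(0.4² + 1.5²) ≈ 1.6.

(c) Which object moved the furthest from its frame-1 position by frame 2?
the pink hexagon

(moved 5.9; next 5.2)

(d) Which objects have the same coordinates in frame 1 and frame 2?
none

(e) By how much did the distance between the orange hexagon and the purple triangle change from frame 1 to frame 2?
-1.4

Distance in frame 1: 8.6. Distance in frame 2: 7.2.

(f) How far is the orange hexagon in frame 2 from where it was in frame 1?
2.7

The orange hexagon moved from (3.2, 3.7) to (4.7, 6.0), a distance of √(1.5² + 2.3²) ≈ 2.7.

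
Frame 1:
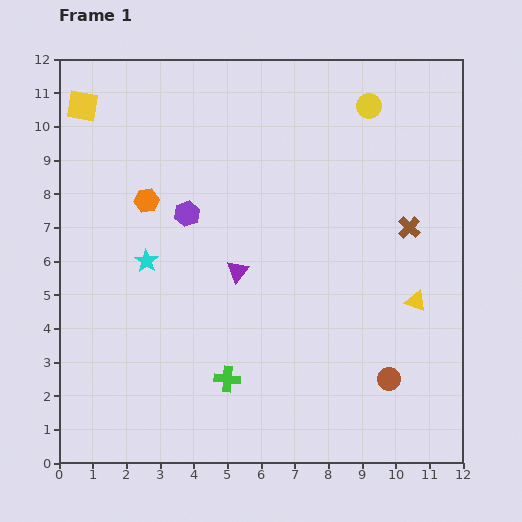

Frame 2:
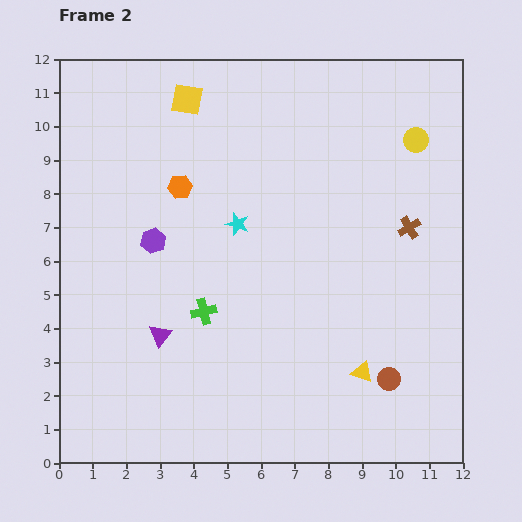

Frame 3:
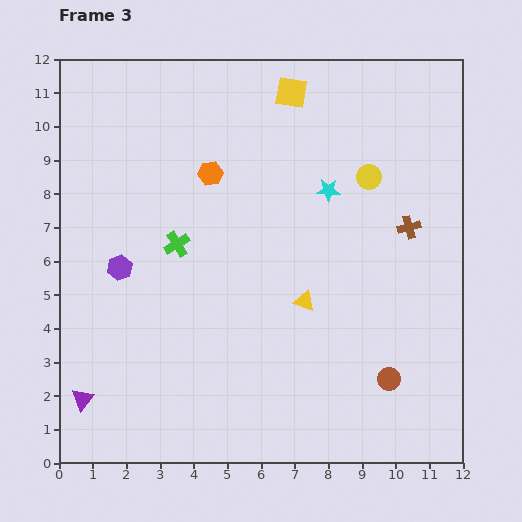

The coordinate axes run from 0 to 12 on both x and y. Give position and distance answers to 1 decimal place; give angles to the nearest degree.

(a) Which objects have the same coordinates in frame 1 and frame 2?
the brown circle, the brown cross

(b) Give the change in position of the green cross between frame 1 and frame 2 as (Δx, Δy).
(-0.7, 2.0)

The green cross was at (5.0, 2.5) in frame 1 and (4.3, 4.5) in frame 2.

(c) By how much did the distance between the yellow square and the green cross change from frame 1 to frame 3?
-3.6

Distance in frame 1: 9.2. Distance in frame 3: 5.6.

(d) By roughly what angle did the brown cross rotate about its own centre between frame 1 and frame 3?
32° clockwise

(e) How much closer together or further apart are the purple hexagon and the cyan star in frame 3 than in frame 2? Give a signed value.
+4.1

Distance in frame 2: 2.5. Distance in frame 3: 6.6.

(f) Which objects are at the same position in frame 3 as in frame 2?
the brown circle, the brown cross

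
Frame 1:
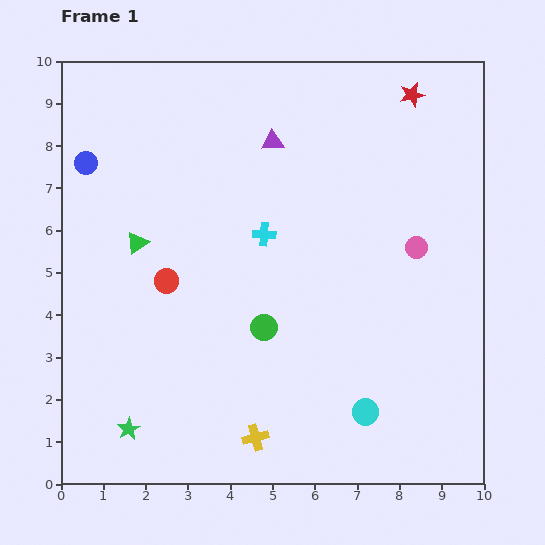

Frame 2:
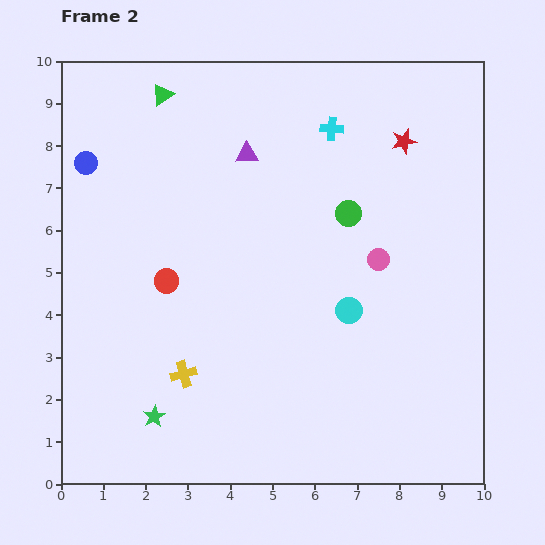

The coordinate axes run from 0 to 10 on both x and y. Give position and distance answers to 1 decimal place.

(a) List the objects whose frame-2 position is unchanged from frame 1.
the blue circle, the red circle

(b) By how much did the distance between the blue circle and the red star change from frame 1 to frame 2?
-0.4

Distance in frame 1: 7.9. Distance in frame 2: 7.5.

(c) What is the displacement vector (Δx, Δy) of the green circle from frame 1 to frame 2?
(2.0, 2.7)

The green circle was at (4.8, 3.7) in frame 1 and (6.8, 6.4) in frame 2.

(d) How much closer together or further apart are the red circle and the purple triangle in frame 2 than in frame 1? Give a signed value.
-0.5

Distance in frame 1: 4.1. Distance in frame 2: 3.6.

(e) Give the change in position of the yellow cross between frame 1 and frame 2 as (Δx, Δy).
(-1.7, 1.5)

The yellow cross was at (4.6, 1.1) in frame 1 and (2.9, 2.6) in frame 2.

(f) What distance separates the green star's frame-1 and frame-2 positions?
0.7

The green star moved from (1.6, 1.3) to (2.2, 1.6), a distance of √(0.6² + 0.3²) ≈ 0.7.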